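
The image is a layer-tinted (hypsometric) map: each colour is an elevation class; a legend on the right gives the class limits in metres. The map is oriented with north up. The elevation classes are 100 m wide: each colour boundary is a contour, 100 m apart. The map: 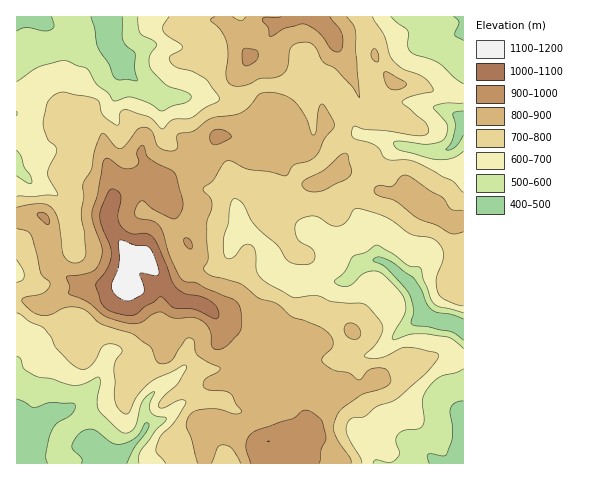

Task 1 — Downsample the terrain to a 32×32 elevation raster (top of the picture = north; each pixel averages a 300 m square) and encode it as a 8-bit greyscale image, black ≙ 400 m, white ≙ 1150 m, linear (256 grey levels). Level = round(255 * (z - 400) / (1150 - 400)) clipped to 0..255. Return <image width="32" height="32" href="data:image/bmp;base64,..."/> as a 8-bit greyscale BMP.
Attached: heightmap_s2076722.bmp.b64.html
<image width="32" height="32" href="data:image/bmp;base64,Qk02CAAAAAAAADYEAAAoAAAAIAAAACAAAAABAAgAAAAAAAAEAAATCwAAEwsAAAABAAAAAAAAAAAAAAEBAQACAgIAAwMDAAQEBAAFBQUABgYGAAcHBwAICAgACQkJAAoKCgALCwsADAwMAA0NDQAODg4ADw8PABAQEAAREREAEhISABMTEwAUFBQAFRUVABYWFgAXFxcAGBgYABkZGQAaGhoAGxsbABwcHAAdHR0AHh4eAB8fHwAgICAAISEhACIiIgAjIyMAJCQkACUlJQAmJiYAJycnACgoKAApKSkAKioqACsrKwAsLCwALS0tAC4uLgAvLy8AMDAwADExMQAyMjIAMzMzADQ0NAA1NTUANjY2ADc3NwA4ODgAOTk5ADo6OgA7OzsAPDw8AD09PQA+Pj4APz8/AEBAQABBQUEAQkJCAENDQwBEREQARUVFAEZGRgBHR0cASEhIAElJSQBKSkoAS0tLAExMTABNTU0ATk5OAE9PTwBQUFAAUVFRAFJSUgBTU1MAVFRUAFVVVQBWVlYAV1dXAFhYWABZWVkAWlpaAFtbWwBcXFwAXV1dAF5eXgBfX18AYGBgAGFhYQBiYmIAY2NjAGRkZABlZWUAZmZmAGdnZwBoaGgAaWlpAGpqagBra2sAbGxsAG1tbQBubm4Ab29vAHBwcABxcXEAcnJyAHNzcwB0dHQAdXV1AHZ2dgB3d3cAeHh4AHl5eQB6enoAe3t7AHx8fAB9fX0Afn5+AH9/fwCAgIAAgYGBAIKCggCDg4MAhISEAIWFhQCGhoYAh4eHAIiIiACJiYkAioqKAIuLiwCMjIwAjY2NAI6OjgCPj48AkJCQAJGRkQCSkpIAk5OTAJSUlACVlZUAlpaWAJeXlwCYmJgAmZmZAJqamgCbm5sAnJycAJ2dnQCenp4An5+fAKCgoAChoaEAoqKiAKOjowCkpKQApaWlAKampgCnp6cAqKioAKmpqQCqqqoAq6urAKysrACtra0Arq6uAK+vrwCwsLAAsbGxALKysgCzs7MAtLS0ALW1tQC2trYAt7e3ALi4uAC5ubkAurq6ALu7uwC8vLwAvb29AL6+vgC/v78AwMDAAMHBwQDCwsIAw8PDAMTExADFxcUAxsbGAMfHxwDIyMgAycnJAMrKygDLy8sAzMzMAM3NzQDOzs4Az8/PANDQ0ADR0dEA0tLSANPT0wDU1NQA1dXVANbW1gDX19cA2NjYANnZ2QDa2toA29vbANzc3ADd3d0A3t7eAN/f3wDg4OAA4eHhAOLi4gDj4+MA5OTkAOXl5QDm5uYA5+fnAOjo6ADp6ekA6urqAOvr6wDs7OwA7e3tAO7u7gDv7+8A8PDwAPHx8QDy8vIA8/PzAPT09AD19fUA9vb2APf39wD4+PgA+fn5APr6+gD7+/sA/Pz8AP39/QD+/v4A////ABccJCciFAgQNVpobnyRg4OkvL+6urCcjmlJSEI1IyAZDxgjJR4WHSQkS213hZmMjqvFyMPFuJ14WVJMPzIwKRgKER8oJiQySDsrV3iPoJWSm6u3vsa7k2peWU9HQzwtGxgZFx8rN0tgUTlNYYiVjomLkJiisamVdmlhV1JMPSsbIyYkJik8V2xhRmZncX2Ch42PkJehmpWOf3JqX087LCQyNjg+Pz1WbnZaUWp9h4uPl5mWmKCln5WNjoV2XkU2M0BHTVZeU1VventuYnSCipKcnpuYlpiQiYKOiYB4X0lDSFRcZWxpWWt0got+d4uUkZebm5mUjYJ4bmtwdXduXlFYXGRrb29ma3uJkIyGm6+imZmcnJmTiYF9alJbYF1bR1liaG1xd36Ik5WTkpKgvLKhm56blY+FiId0Wjw4NCgWZn2AeHuLq7/Bq6OursDItqKamoyEfXh+eWpeSBwOFSKFl52WmbPV5uTQxNjX176um46HdHBvaGdmYl5OGy5WaHV9j6WzxeL39OPazrquoZeJd2pfXFlSTFhfWTUYSW95Zn6Vpam21/Lw7eKxm5CCfHRlXVxaVlA/P044HC9VbW9shZ+QiJrB7vPz0qCZjHBpa2JfZmhkXk80KCU+T1Znb3aNoIOBlr/v8Om6pKiPbGRmYmRpZ2RdVlJDS1leX2l0hJOgf4Gf0tzLxqyopo1tY2JmbWlkYWFfW1RaYmlufoiapJ95hK3Yxa6rqamhjnJkZHF0a2Zla2hgX2Vyg5KXlIWNgHCCp9PIrauzr6KTeGZpd3hydHV2bmt1foidopB+W1djcoObxsi2s76vmol3aW15f4CEiIN5eIWJkJqLfGxDUGp8gJS6u7i5t6qclYFzen6Eh4eKj4t9fn+Hg3JnXURZZnR3i62jqK2loKKhj4eTlZKLiIWIjHpxbG5nVk5PT15ka3KEmIyhoYiLlqGhnaSgmpKMiYCAeWtYRT43Ky9SXmlucX2Edo2ScoSNn62noZualY2JhXViXVldY2BLIE5ecHt8fmxqd3Bca2+FlJSUlJaUi4iIdnN+e3ZtX0ccTVtsdnt2VVlZTT9JUmRxeYaNj42Hh4Nzgn9zbFxMPjRRWGFnY1pFNzgtMT5IWGt6goiIhoOFfnmGeHp6bGNZTkZOVVhSRC4iIzFIVFpmepCRiYiEgYB9iIZ6iYR0YU9EO0FGSUM6JRYjQllocHiAlaigmYiBgYuZhoJ8YlVMQzszNDY5OC4WFiU9VWVxeX+Vq6eZiYOJpKCGhmxPQTk0MCopKS8xJg8eN0dbbnd8gpicoqaXkZ24ooaAYEo8MCkjHRshKSwhCx89VWRwd4SKj5ClrK2rt7GUgm5OQjsvKSI="/>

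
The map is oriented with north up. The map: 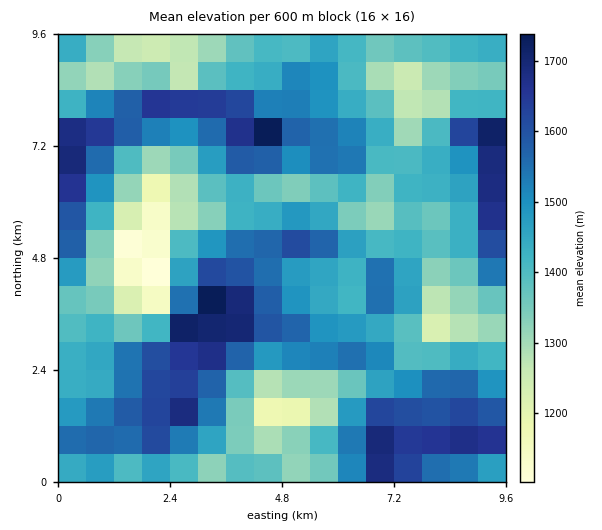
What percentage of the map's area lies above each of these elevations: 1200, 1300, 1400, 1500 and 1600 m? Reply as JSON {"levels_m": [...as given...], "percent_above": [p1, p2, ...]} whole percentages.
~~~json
{"levels_m": [1200, 1300, 1400, 1500, 1600], "percent_above": [95, 90, 70, 39, 15]}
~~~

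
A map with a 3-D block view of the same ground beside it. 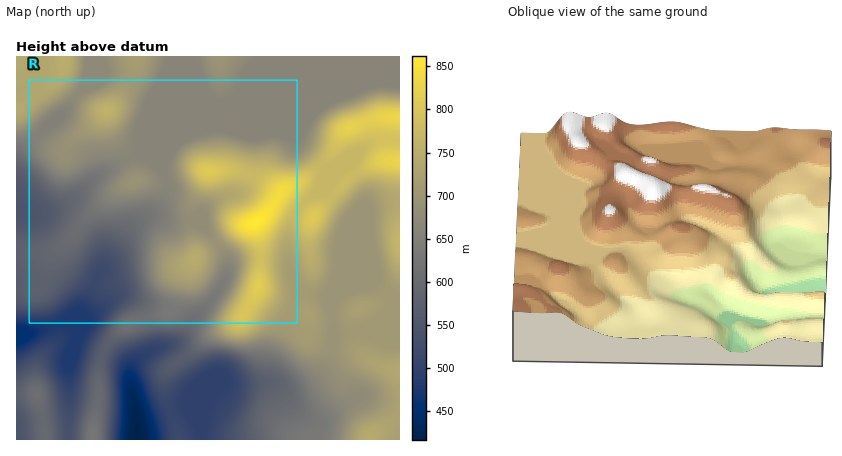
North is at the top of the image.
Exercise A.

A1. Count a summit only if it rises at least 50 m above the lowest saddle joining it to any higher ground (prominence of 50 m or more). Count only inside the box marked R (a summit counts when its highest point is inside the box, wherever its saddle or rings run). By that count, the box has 3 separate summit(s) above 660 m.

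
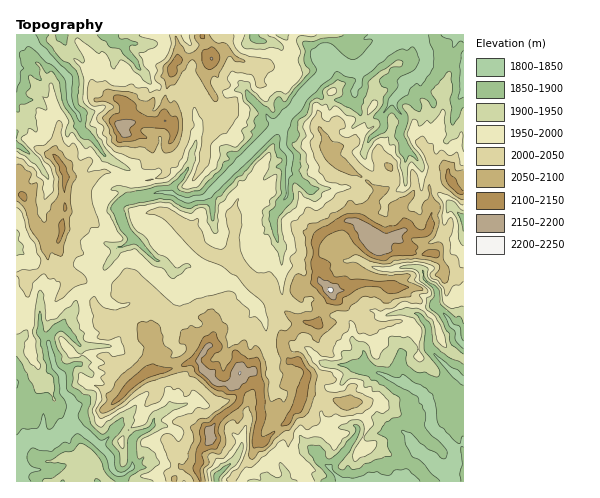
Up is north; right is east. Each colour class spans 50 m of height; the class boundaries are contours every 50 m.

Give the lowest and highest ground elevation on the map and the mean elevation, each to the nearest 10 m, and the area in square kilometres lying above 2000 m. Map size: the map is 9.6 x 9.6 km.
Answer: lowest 1830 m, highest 2210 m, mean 1980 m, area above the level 37.4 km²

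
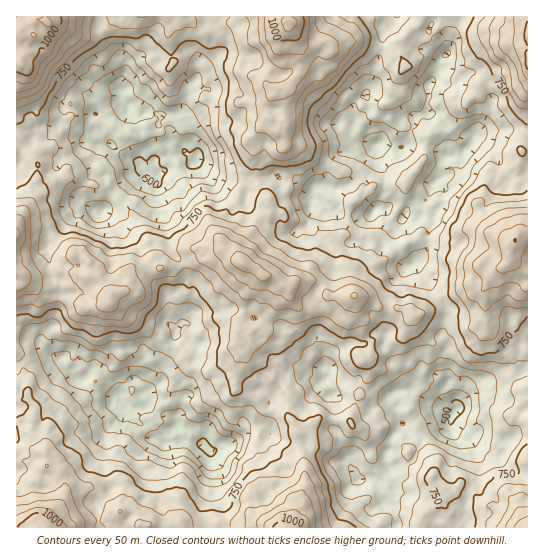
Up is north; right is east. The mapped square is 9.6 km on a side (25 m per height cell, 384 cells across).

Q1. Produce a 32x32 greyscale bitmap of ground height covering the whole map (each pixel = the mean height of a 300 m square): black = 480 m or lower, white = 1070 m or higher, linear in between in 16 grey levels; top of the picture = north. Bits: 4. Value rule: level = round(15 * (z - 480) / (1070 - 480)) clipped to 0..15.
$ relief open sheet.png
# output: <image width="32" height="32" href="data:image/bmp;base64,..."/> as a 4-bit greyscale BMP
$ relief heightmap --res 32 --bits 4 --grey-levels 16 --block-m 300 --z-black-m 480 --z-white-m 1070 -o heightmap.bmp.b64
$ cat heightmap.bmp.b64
<image width="32" height="32" href="data:image/bmp;base64,Qk12AgAAAAAAAHYAAAAoAAAAIAAAACAAAAABAAQAAAAAAAACAAATCwAAEwsAABAAAAAAAAAAAAAAABEREQAiIiIAMzMzAERERABVVVUAZmZmAHd3dwCIiIgAmZmZAKqqqgC7u7sAzMzMAN3d3QDu7u4A////AN7bmJmYmIir3bh1VFZmeKy7uoiYiIZnmby4VURWd3iamZmIh2d1Roiap0REVnd3iYmYd3ZVUyR3iZUzREZ2ZmeJl2VUMzESVnh1RERFVERXeIZUQyEREkVndlVURDI0Vnd2UyIhEiRFZ3ZmVDMRJFZ3ZUIRIiNFVmZlVVRDECRWdlQyEiM0Z2ZmVFZTMyIkVmVDMyIjRWd3ZURWZUQzNFZkMzRERFV4h3ZUZ3ZVRWZmVERWVVVVaJh3Zmd2ZlZ4dmVXiIdlRXiYiHeId4dmiYd3eaqodVV4iZmZmYiIZ4mImYmruoZniaq6maqHdmiqqrqZqqqIeJq8u6iIdVVoq7u5mamZmYmsy6mHd2VEaKvMqImXd4iau7mHdmZVVGebzbh3ZVZmiaqYdlZlVERXm82oZTNERFeHd3ZERDMzRomriGQzQyNFVmd1NEQzQ0WIiHdlRDERIzVnZURERFM0Z2dnZUQhARE1d3ZlRDNEM0ZmZmQzIRERNoiZdTISNDI0Z2ZUMiIhIleZqXQyEjRDI1Z2VDIiIiNXiqlkMzMzRERXh1QyESM0WJqpdTNFQ0VlabpkMhI1RFebu5dURVNFZorbhkMzVmVomruqdVZ0NGeL7bhlRWdmZ5rMu6dmZURorO7Kh2d4d3ib3cupZmZVeb3u65iJiIiInO66l2VmZnm9"/>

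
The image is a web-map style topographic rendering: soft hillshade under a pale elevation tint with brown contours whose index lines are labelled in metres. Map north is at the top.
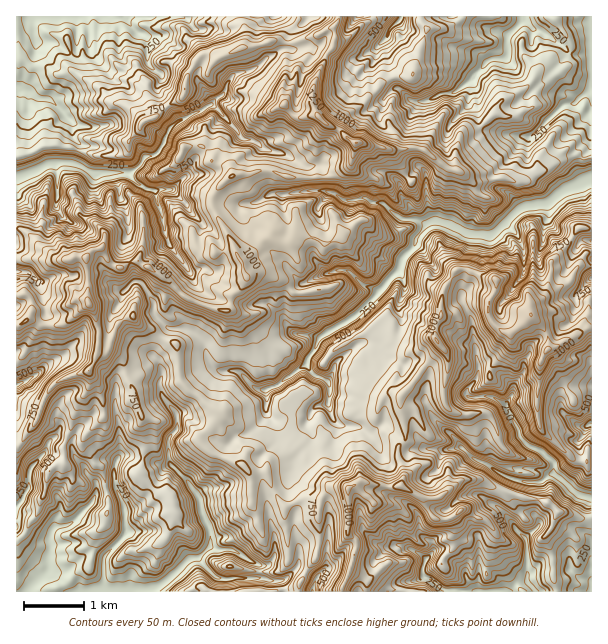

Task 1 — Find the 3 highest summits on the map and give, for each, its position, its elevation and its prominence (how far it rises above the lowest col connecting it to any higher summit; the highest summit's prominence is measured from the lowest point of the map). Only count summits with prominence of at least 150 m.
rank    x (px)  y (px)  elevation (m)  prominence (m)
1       356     143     1353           1225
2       89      303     1229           321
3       531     315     1202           503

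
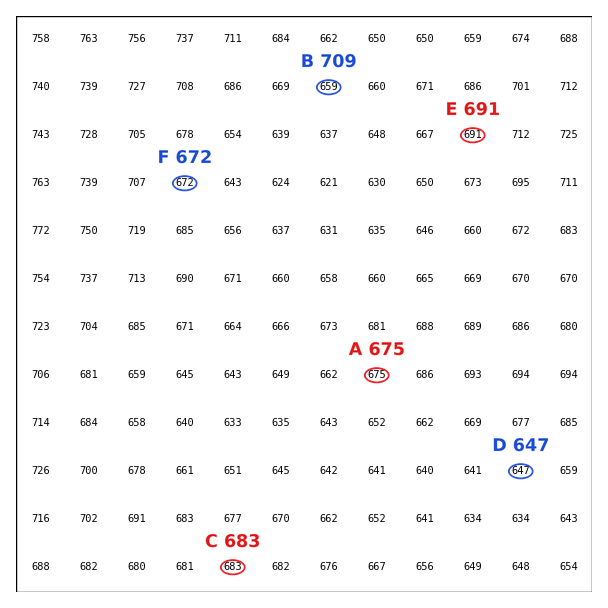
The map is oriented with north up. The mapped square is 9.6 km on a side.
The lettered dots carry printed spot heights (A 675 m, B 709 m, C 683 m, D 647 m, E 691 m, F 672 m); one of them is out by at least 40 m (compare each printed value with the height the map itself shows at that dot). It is B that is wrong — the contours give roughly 659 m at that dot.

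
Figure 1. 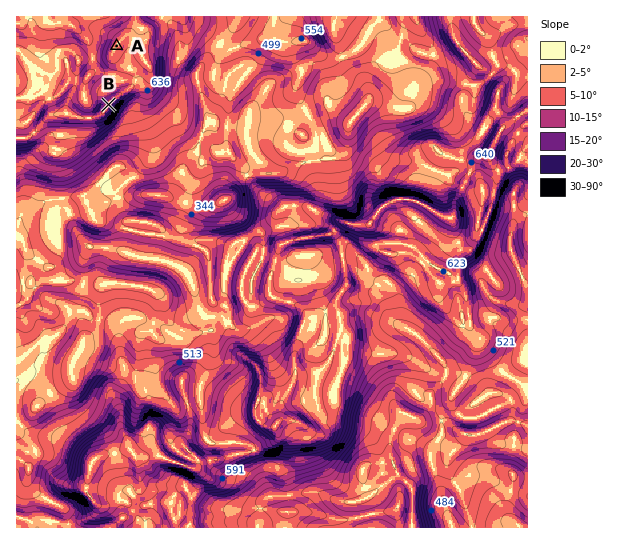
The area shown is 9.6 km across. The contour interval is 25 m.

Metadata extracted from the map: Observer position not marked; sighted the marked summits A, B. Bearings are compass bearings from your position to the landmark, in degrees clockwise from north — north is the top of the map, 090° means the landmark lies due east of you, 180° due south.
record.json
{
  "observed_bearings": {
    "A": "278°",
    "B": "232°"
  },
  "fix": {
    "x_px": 174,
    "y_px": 54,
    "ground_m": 545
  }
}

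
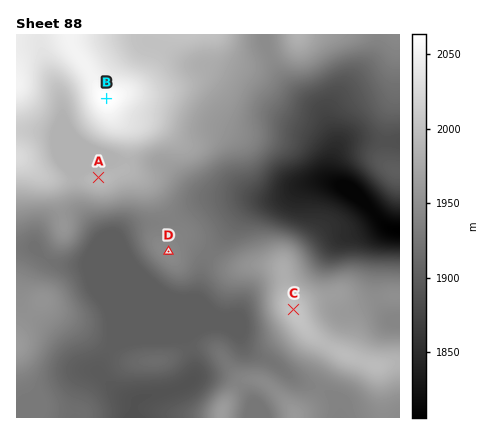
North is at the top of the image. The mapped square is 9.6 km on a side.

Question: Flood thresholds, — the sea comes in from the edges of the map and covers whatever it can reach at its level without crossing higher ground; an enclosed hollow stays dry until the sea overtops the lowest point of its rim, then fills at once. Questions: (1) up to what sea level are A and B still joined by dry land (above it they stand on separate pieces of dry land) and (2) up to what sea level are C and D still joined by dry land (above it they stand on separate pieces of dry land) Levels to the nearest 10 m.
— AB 1990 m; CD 1930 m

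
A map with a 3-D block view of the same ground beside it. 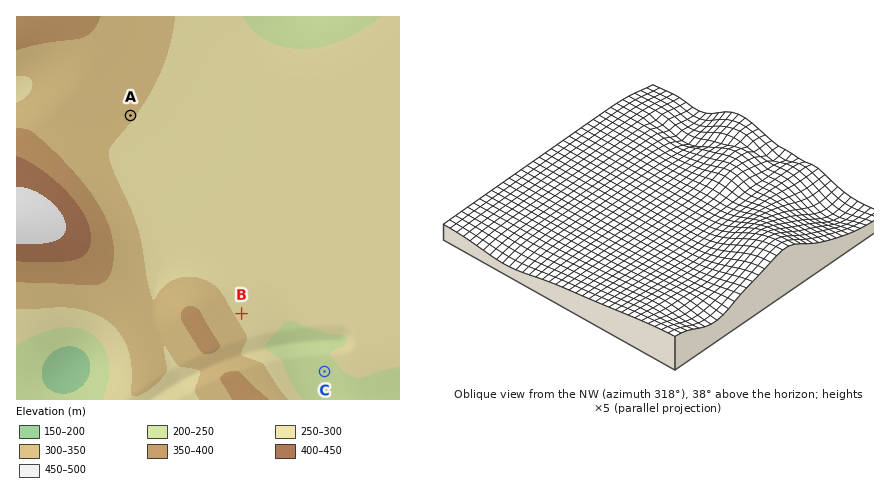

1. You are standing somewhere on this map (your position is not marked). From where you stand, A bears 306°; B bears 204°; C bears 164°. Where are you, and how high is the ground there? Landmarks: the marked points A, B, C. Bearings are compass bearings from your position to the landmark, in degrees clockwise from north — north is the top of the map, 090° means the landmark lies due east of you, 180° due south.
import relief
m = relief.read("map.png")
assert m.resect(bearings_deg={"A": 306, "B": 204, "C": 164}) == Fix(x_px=282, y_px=225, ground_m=275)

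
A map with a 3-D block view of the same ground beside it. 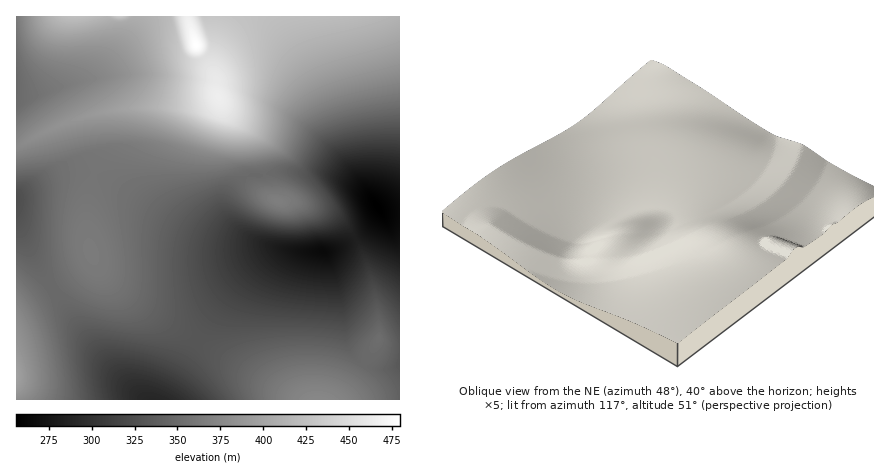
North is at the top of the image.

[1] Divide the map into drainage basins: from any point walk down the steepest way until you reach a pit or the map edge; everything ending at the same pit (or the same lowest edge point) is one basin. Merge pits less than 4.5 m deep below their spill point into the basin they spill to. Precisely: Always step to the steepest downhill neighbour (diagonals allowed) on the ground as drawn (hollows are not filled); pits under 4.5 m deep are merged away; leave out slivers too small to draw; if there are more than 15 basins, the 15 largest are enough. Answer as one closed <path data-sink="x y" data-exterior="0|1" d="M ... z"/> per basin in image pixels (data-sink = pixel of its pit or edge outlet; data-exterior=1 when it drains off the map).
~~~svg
<path data-sink="324 252" data-exterior="0" d="M218 97l-30 9-62 2-18 3-4 3 1 34-12 28-6 28 0 30 4 20 11 18 32 29 120 75 46 24 38 0 13-14 28-48-3-40-10-36-11-24-15-19-20-10-28-8-12 1-8-3-10-6-10-9-7-14-3-42-17-18z"/><path data-sink="378 206" data-exterior="0" d="M400 16l-212 0 8 30 11 14 9 18 0 12 5 14 7 10 14 14 3 42 7 14 10 9 10 6 8 3 12-1 28 8 20 10 12 13 14 30 10 36 3 40-22 38-19 24 62 0z"/><path data-sink="152 400" data-exterior="1" d="M92 256l-1 4-13 12-62 40 0 88 284 0-46-24-120-75-32-29z"/><path data-sink="16 82" data-exterior="1" d="M188 16l-172 0 0 130 38-19 42-14 42-6 50-1 30-9-2-19-9-18-11-14z"/><path data-sink="16 200" data-exterior="1" d="M104 112l-22 5-28 10-38 21 0 164 62-40 14-14-5-24 0-30 6-28 12-28z"/>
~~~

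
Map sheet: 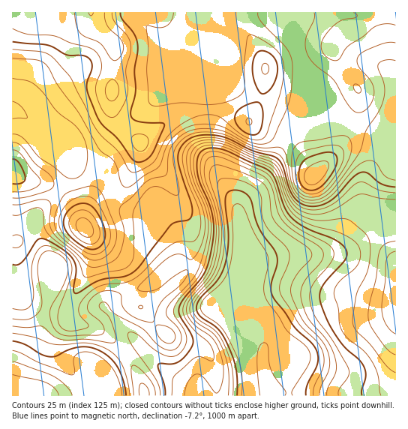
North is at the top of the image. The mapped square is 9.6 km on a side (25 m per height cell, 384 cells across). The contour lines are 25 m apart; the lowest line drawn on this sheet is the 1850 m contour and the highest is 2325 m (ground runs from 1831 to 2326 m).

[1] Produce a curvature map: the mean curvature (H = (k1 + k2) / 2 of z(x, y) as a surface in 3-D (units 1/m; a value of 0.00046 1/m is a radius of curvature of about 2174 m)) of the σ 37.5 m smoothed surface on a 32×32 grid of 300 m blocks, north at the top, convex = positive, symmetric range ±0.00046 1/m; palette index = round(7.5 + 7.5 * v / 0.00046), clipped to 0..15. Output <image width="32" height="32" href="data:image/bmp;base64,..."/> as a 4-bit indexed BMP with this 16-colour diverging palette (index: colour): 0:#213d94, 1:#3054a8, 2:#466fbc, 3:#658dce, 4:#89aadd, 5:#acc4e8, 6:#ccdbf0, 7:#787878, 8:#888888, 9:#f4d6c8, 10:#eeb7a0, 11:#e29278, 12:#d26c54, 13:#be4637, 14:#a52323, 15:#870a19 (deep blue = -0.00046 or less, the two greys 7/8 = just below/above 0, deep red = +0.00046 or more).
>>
<image width="32" height="32" href="data:image/bmp;base64,Qk12AgAAAAAAAHYAAAAoAAAAIAAAACAAAAABAAQAAAAAAAACAAATCwAAEwsAABAAAAAAAAAAlD0hAKhUMAC8b0YAzo1lAN2qiQDoxKwA8NvMAHh4eACIiIgAyNb0AKC37gB4kuIAVGzSADdGvgAjI6UAGQqHAHZUaXcl/4ZXfJF7h4rKiJh2VptnCfpVVY2CilVniGZ4d4mnUlzEN2SuYph3RXhleWioUQWsYnt23RSodzNpd4lnd3Z7xybfqfoHiWQ1ioiJeFn+/nJJ37nBZ3dWiaqYiZpZ2YdGumdiBHd1V6qYiImrVccia+uHMEd3dHiZh3iKm0OtYkZXvaMFd0qpmql3ips3LqZ3RWz9YmdJmImZh3maNwmonKRXv6U3Vod3iHZ7mQIGqXmpVG2mJ1V3VFZWjMoyi+yGeZaNphc4hTRWZomYWd/8h2iYjsYVaWV4iIiFdUrf6WdmiJ7VE5lomYeJh3QWrLdGVWe/shSWaYZVZ3aHVWiWaXNa7WE1Ykz8hVVVzMlmhmuTfNcTZkBf/6U1mtqpZYdZppyjBWQwX/7oNavXVlWHSMqXcgMzVGy8/GaIxlZld1nchUAAKNt5iLuXd5VnZXiKzKhVZ6/6ZlRohmd2Z3Z6mHi8q8vfx1Z3Zodmd3iGeqZGi7upnLh1d3aJdmd4dnvIVmZ3d2eIhXd2q4V3d3ib2mZ3d3dViYZ3WMyGh3eHeahmd3eIdbyFZmmpdnZXhUeoVnh3d3XOlWeZdVZmV5ZHy3Z3d3d1u3V5qGVmmYiYicx2d3d3d5dWeamYh5qYeLqYZnd3d3mFZ2eZmYd4iGe4Q1ind3d4Vndmd2eI"/>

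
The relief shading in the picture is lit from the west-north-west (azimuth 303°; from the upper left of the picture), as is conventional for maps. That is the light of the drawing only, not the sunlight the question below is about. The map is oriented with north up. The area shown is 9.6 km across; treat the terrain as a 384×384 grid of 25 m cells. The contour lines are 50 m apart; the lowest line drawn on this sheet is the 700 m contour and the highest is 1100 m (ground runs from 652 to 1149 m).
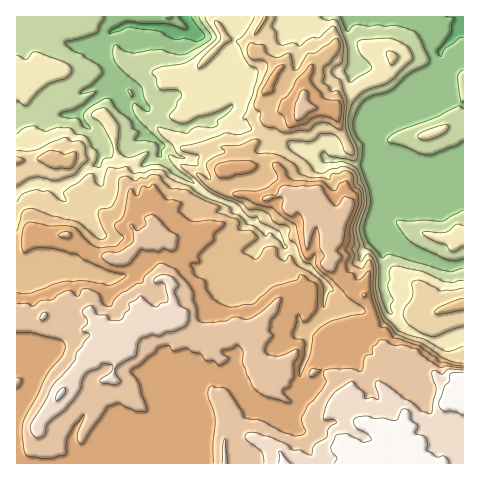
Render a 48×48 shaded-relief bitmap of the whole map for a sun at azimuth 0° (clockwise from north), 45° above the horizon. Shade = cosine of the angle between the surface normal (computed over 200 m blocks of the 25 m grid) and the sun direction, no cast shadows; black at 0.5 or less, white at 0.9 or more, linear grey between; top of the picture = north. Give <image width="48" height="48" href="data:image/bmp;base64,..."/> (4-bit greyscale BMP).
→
<image width="48" height="48" href="data:image/bmp;base64,Qk32BAAAAAAAAHYAAAAoAAAAMAAAADAAAAABAAQAAAAAAIAEAAATCwAAEwsAABAAAAAAAAAAAAAAABEREQAiIiIAMzMzAERERABVVVUAZmZmAHd3dwCIiIgAmZmZAKqqqgC7u7sAzMzMAN3d3QDu7u4A////AHdVZ3d4iIiHd3iHiId3rMpmaJiId5mqmIZWZ3d4iIiHd3iHiHd4vMqYeJmIeImZmHVGd3d3iId3d4iIiIib27q6qph3iZmIiHZmd3d3d3d3iIiIiKu8upiJuod4mZmYh4mFVnh3d3Z4iIiIiKu6mYd3h4mrqJqnZoqmRGh3dmeIiIh3maqpiKmXaKu7mrumVYmpVFd3ZmiIiHh4mphmZ6qamJqpnLqXVXialVZlVXiIiHiJqoVEZ4mauZqYu6iJhoiKuWVmV4iIiIeaqWVmZnaJu7mKuYh5qYiJu3RoiIiIiId4h2d3doh5rLmqmHeN74iIq5VXdUV3d3dmZneal3qZu6mod3nP/4iIiahlZDVndmZnd3iruWqamJmXiazu/oiHiJqHd2VUZlVnd3iIm6mZd4mZzv7bmXdmZ4mJiHUyNWeHdmd3ebmXiHib7/yXeFVFVniJqoVERGq6mJl4h3epmZid7IZVZmdmZnibupiZh3q7u8uXd2Wau6mdx2dlRLu6mJmsuZq6qZmqvLy4Z3Z5qoermJmHZdzMurq7qqu5iZmZmaq7h2h6hUWZeJmruru7zMzKvMuHeJmJmYmruomIRYiId4m83ZmqvLzKmruImrqYiImau6uROLpoiKvN3XiJmZl1NHm7y6iIiJmZqsowWcx5rN3cvHZ3d2ZTM0ebqXeIiZqZu5M2Z725zdyoZ3ZmVVebynVXZmd3d4mqujJ3dn3aupdUM4VERGrO25ZmZ3d2Z2e7lTVnZWu4h1RFVId4mau5d4mImZh3eKqpU1d3ZGmIdmeJmZvN3tuHeImaqqmZqstzEmd4cxaIeKvMu6zMzbh4qpmamZmrzHMRAVh4lAKIiquqvKu6uoeJqZmamZrMpQABRmh6uBF4iIiImqu7uXeamKqqu823MEZ3eIiLu4V4iIiIiHmpebmqiby73upCN5vLrN3du7mIiIiIiFVUNZy6m97t3YNVVmeZve/+3KqIiIiIiFVDQzmrzc3/yHmIh2d4q83u7qiIiHd3iJmHeFWczMrNl4iLy6qrzLqaqXd3d3Zmd8vMu6mqm8uZdnibvLq8ypdmVHd3ZlRFVrq9zNumeJukWbvMvMqIZUNFWKiIdlVURqqszdx0d4hmmqvMy7pkIAIyGZiJmaqXZpqqzLlGqZZ5l3iauodUQgAABniImrzLmHeImYiau4iYd3Z3iZVnZ0ITQ1eIiJmruWZ3d3jNuYl3iYd3eZdoiZeLpTVneIiJmHZmZnebp4dmd4iIiJl2mqq8yUI0Z4iIiHdlVVZ4h3VmZmd4iImnirqrupUyNniIiIh2Znd4dlV4iHVniHepesmImal1I1Z4iJmYmZmYZomau7hGh0Jqmcp0V5h3QjVoiJmaq6qZaau7zdyUZjNr2rylJnZnh2eJmamqqpiYmqu7zN7pRWmay6zKaHiaupmHqpqZh2Znuqq7uryoaKqZmpq8uqvMy6l2nJmYd3ZViZiHZ5Ulqqp4mYis2rzMy6mIaYiIiJh1R4VDFIEGqatnmHet2rvMypmZdg=="/>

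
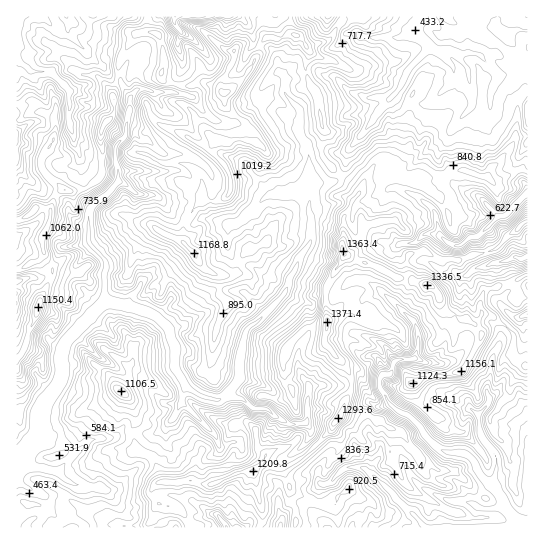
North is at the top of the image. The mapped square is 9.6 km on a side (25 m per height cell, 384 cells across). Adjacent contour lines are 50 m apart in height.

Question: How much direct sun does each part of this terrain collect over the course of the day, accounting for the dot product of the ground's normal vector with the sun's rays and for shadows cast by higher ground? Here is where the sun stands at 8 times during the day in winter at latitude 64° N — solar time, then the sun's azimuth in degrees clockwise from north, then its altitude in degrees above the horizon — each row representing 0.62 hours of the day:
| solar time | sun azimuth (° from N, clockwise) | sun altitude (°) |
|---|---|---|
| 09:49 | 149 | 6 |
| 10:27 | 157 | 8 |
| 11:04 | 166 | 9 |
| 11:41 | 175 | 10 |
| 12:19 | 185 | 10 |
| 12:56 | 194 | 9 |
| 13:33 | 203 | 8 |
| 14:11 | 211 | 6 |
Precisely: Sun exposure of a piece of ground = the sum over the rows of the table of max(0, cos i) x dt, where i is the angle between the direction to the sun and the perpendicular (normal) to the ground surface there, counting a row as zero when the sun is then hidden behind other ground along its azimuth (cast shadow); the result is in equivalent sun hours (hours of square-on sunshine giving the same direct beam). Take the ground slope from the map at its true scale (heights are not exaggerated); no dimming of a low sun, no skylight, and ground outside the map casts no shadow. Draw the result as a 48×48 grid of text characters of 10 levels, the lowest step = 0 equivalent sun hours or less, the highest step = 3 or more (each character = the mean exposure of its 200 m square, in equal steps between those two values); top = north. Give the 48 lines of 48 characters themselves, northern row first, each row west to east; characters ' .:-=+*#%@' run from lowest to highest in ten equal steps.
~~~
.                             .--++-.  . .:...  
.       ..:--.  .-       .    . ...     ..:::..-
.-:      .-*=-   .-    *@@% ..         ..::----:
. ..     .=:..     :-  -++**.               ..:.
   ..    :. ...     . =+-=:+**:  ..           ..
    .-:. .:=.-.      -*- .:  :+*+=.            .
      .:  +=-*-.:-. .*: ....   :-.              
       ....      .=+*.   .+=..                 .
:        - -. .:  =*.  .. .-:.                 :
:-..  ...- :=   .  ::     .::                  .
-      .*=  +*:            :=                   
:: .   ++.   +#%-::.::     =++.                :
. .=   =: ..  -=@%*#%@@- . ::.                . 
..:.   .: *#*:.  =#.:*%@#-:.-                .  
 ..     .   .:..: -+  +%#=:.--           ..    :
       =-     .. . :.::-:.....      .....=+*: .-
    *+#*       ::. .+:.   ...        ..   .:=- .
   .++*         .=+@%-      ::.        ..       
 =-::*. ::      :=**-       .            .      
@= -:. .**=-:            .  .    .::    .:.    =
: :+:. .**##%#:         .   .                 *#
.:-     -#**@@@#      .=:.. .:.              -.-
  =...  :=:*%@%%*:   =++-:   :+=           ..  .
:++.=.:. .-#*+**%+   .-:.     #%%+.             
+. -=+=  :=. .+*%@%*++..     -+-=#@+:          =
:  -:.-. .. ..=++%*=-=-:.   .:  ..=@###.    .=-:
: .+-..      =.:+*+:..+:    .  ..  :##%+.   .::-
.:=.==.       :=++-+%*:       .     :#*#:     :+
 =%%-:         :.  *=-      .:-=::.  .+*+=-.-.  
.+*+-.           ::-.      ::=::+%#+. --==+:-+. 
 - :.       .   ---.   .  =.:. ...*%+  -==:+*:. 
:*=...  .  :.    :-    :.---#+  :+:=- .-=..*+.. 
*%- .:=.   .     .:    .--=*#%*. --       =#=+*.
+:*:. .:   :     .      =+.+++#-=:    .=*#%@+%#@
%=+: .-=:  ..           =: .:..:*. .=*@@@@@==+*@
%*=.   .+%=  .           =:    --  -@%-.-=*:..*%
*+:..  =+%@-             :: :. =    -#    .+ =*+
-::::=#++**-.             . . =+=.   .*:    :+++
+:.-*#++**-:                .+@#+*+.  .#= ::=::=
+:. :++:  .                 :@##:+%#=  :@@* *:.-
:.   -  .:.             :- :%**=#+-+*.   .+::#::
...-- .==-++.          -- -%#=+-==.:+=.    =.-::
     .+***+.         .-#++#=::   .*+:*--:. :+-=-
 .:   .:-+-. ::-- .*@#*:*:.:      :*:-@-.+: :-:-
  :=      .:-*#%@@@@#%+=++-   .=   -@-:#%+*. -+.
:. .:.    .==.  :%@%**+:-+--..=*+:  *@*.  .--.+-
=+-.:-:    .-#%=. -***#+=+ :##**+*:: =+#*-    -+
-:..=*+-...:+#%#:. =@%-++:-:-*=++*#*=.**#%%#*=::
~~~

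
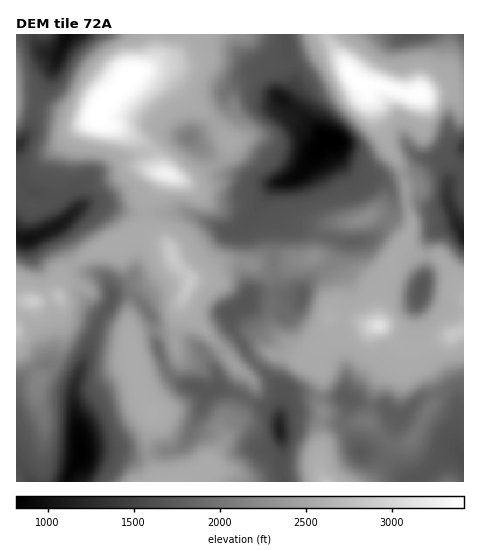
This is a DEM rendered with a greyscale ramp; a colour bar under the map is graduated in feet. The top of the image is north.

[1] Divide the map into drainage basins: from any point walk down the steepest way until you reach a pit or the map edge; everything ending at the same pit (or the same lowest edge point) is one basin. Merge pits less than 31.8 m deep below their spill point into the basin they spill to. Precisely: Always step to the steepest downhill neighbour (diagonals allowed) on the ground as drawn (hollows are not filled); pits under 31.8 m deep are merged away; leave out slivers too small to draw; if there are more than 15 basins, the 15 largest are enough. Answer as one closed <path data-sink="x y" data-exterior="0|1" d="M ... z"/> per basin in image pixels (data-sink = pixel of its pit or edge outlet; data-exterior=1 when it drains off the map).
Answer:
<path data-sink="327 140" data-exterior="0" d="M326 34l-170 1 0 21-3 5-12 10 16 3 15 8 45 42 14 20-5 11-6 7-27 17-12 1-13-6-8 0-16 29 3 25 4 6 18 12 5 14 16 20 38-18 18 0 24 6 7 0 7-1 10-7 20-3 11 11 9 17 3 16-7 17 19 1 18 5 11 2 0-28 3-13 8-11 4-14 6-11 7-7 6-15-5-24 0-16-5-17-15-26-20-56-14-10z"/><path data-sink="81 453" data-exterior="0" d="M143 232l-6 0-14 8-11 3-36 19-13 12-5 14 1 8-18 5-13 0-6 7-6 14 1 160 139-1-9-36 6-23 0-9-13-19-8-57 11-5 24-3 7-4 5-20 10-18 1-9-14-15-10-20z"/><path data-sink="28 239" data-exterior="0" d="M97 118l-15 8-14 16-6 16-5 24 1 16-5 5-15 4-14-6-8-7 1 106 24 1 18-5-1-8 5-14 13-12 61-30 19 4-9-8-3-17 2-12 12-23 4-3-7-9-2-10-10-13z"/><path data-sink="280 430" data-exterior="0" d="M316 349l-9 12-17-6-23-3-22 20 9 11 0 6-3 7-12 21-12 8-2 16-13 18-3 10-16 7-6 6 137-1-5-11 3-22-2-24 3-9-4-16 4-23-1-8-6-11z"/><path data-sink="206 390" data-exterior="0" d="M215 341l-1 4-13 11-14 2-9-4-1 5-8 6-12 6-20 4 5 25 11 13 0 9-6 23 10 37 29 0 7-6 15-7 4-10 13-18 2-16 12-8 15-28 0-6-3-5-18-14z"/><path data-sink="68 35" data-exterior="1" d="M155 34l-138 0-1 71 34 5 32 9 15-1 4-13 31-31 13-5 8-8 3-5z"/><path data-sink="463 235" data-exterior="1" d="M381 85l-15 2 7 14 14 43 11 17 8 21 1 21 5 24-9 18 11 9 25 3 24 35 1-123-16-9-22-23-3-4 0-37-3-2-11 1z"/><path data-sink="189 137" data-exterior="0" d="M150 71l-18 3-31 31-3 7 0 7 45 22 7 8 9 23 22 8 12-1 27-17 6-7 5-13-14-18-45-42z"/><path data-sink="463 459" data-exterior="1" d="M463 332l-46 18 3 12 10 18 2 24-17 32-6 6-14 4-5 4-9 19-10 13 93-1z"/><path data-sink="245 304" data-exterior="0" d="M246 262l-23 1-12 8-19 8-9 18 0 7 50 60 11 8 23-20 23 3 17 6 1-3-24-16-11-12-1-52-7-7z"/><path data-sink="420 290" data-exterior="0" d="M404 245l-9 10-6 19-8 11-3 13 0 22 1 5 18 21 10 3 13 0 44-18 0-39-25-35-25-3z"/><path data-sink="301 296" data-exterior="0" d="M314 257l-20 3-10 7-7 1-22-2 10 5 8 11 0 48 11 12 23 16 4-1 8-10 10-6 14-1 30-14-24-7-19-1 7-17-3-16-9-17z"/><path data-sink="410 35" data-exterior="1" d="M448 34l-121 0-1 2 18 24 9 18 8 6 4 2 16-1 23 9 13 1 16-9 12-9 4-13z"/><path data-sink="347 396" data-exterior="0" d="M379 326l-9 1-27 13-14 1-12 9-1 7 6 11 1 8-4 23 0 7 4 7-3 11 2 23 8-13 7-7 20-6 10 0 7-32 24-42z"/><path data-sink="20 144" data-exterior="0" d="M24 105l-8 1 0 87 8 8 9 5 14 0 11-8-1-16 5-24 6-16 14-16 14-7-14 0-32-9z"/>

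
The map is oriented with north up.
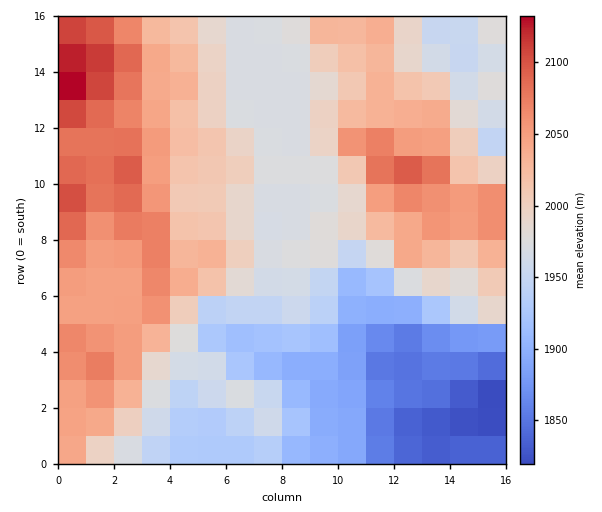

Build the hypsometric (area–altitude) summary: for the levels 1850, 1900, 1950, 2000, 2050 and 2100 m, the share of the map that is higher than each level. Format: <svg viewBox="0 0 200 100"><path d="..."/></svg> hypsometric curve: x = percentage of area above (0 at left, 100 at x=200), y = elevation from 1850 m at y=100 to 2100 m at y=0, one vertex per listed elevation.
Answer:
<svg viewBox="0 0 200 100"><path d="M188 100l-16-20-23-20-57-20-52-20-34-20"/></svg>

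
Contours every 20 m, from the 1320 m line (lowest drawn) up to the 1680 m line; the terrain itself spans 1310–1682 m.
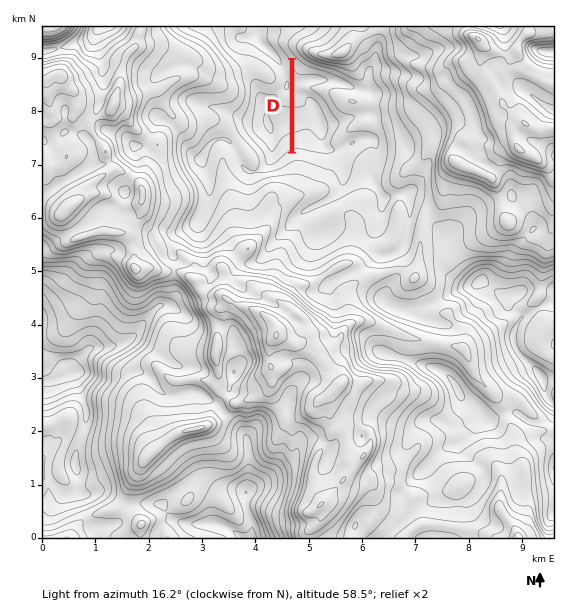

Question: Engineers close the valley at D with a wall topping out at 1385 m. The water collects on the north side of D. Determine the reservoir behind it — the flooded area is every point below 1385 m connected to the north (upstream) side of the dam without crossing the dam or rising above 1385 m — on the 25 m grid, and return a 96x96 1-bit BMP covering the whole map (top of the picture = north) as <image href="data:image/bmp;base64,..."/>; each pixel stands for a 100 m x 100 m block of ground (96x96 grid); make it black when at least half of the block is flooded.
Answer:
<image width="96" height="96" href="data:image/bmp;base64,Qk2+BAAAAAAAAD4AAAAoAAAAYAAAAGAAAAABAAEAAAAAAIAEAAATCwAAEwsAAAIAAAAAAAAA////AAAAAAAAAAAAAAAAAAAAAAAAAAAAAAAAAAAAAAAAAAAAAAAAAAAAAAAAAAAAAAAAAAAAAAAAAAAAAAAAAAAAAAAAAAAAAAAAAAAAAAAAAAAAAAAAAAAAAAAAAAAAAAAAAAAAAAAAAAAAAAAAAAAAAAAAAAAAAAAAAAAAAAAAAAAAAAAAAAAAAAAAAAAAAAAAAAAAAAAAAAAAAAAAAAAAAAAAAAAAAAAAAAAAAAAAAAAAAAAAAAAAAAAAAAAAAAAAAAAAAAAAAAAAAAAAAAAAAAAAAAAAAAAAAAAAAAAAAAAAAAAAAAAAAAAAAAAAAAAAAAAAAAAAAAAAAAAAAAAAAAAAAAAAAAAAAAAAAAAAAAAAAAAAAAAAAAAAAAAAAAAAAAAAAAAAAAAAAAAAAAAAAAAAAAAAAAAAAAAAAAAAAAAAAAAAAAAAAAAAAAAAAAAAAAAAAAAAAAAAAAAAAAAAAAAAAAAAAAAAAAAAAAAAAAAAAAAAAAAAAAAAAAAAAAAAAAAAAAAAAAAAAAAAAAAAAAAAAAAAAAAAAAAAAAAAAAAAAAAAAAAAAAAAAAAAAAAAAAAAAAAAAAAAAAAAAAAAAAAAAAAAAAAAAAAAAAAAAAAAAAAAAAAAAAAAAAAAAAAAAAAAAAAAAAAAAAAAAAAAAAAAAAAAAAAAAAAAAAAAAAAAAAAAAAAAAAAAAAAAAAAAAAAAAAAAAAAAAAAAAAAAAAAAAAAAAAAAAAAAAAAAAAAAAAAAAAAAAAAAAAAAAAAAAAAAAAAAAAAAAAAAAAAAAAAAAAAAAAAAAAAAAAAAAAAAAAAAAAAAAAAAAAAAAAAAAAAAAAAAAAAAAAAAAAAAAAAAAAAAAAAAAAAAAAAAAAAAAAAAAAAAAAAAAAAAAAAAAAAAAAAAAAAAAAAAAAAAAAAAAAAAAAAAAAAAAAAAAAAAAAAAAAAAAAAAAAAAAAAAAAAAAAAAAAAAAAAAAAAAAAAAAAAAAAAAAAAAAAAAAAAAAAAAAAAAAAAAAAAAAAAAAAAAAAAAAAAAAAAAAAAAAAAAAAAAAAAAAAAAAAAAAAAAAAAAAAAAAAAAAAAAAAAAAAAAAAAAAAAAAAAAAAAAAAAAAAAAAAAAAAAAAAAAAAAAAAAAAAAAAAAAAAAAAAAEAAAAAAAAAAAAAAD/wAAAAAAAAAAAAAH/4AAAAAAAAAAAAAH+cAAAAAAAAAAAAAH+AAAAAAAAAAAAAAH/AAAAAAAAAAAAAAH/AAAAAAAAAAAAAAH/AAAAAAAAAAAAAAH+AAAAAAAAAAAAAAH8AAAAAAAAAAAAAAH8AAAAAAAAAAAAAAH4AAAAAAAAAAAAAAHwAAAAAAAAAAAAAAHwAAAAAAAAAAAAAAH8AAAAAAAAAAAAAAH8AAAAAAAAAAAAAAGAAAAAAAAAAAAAAAAAAAAAAAAAAAAAAAAAAAAAAAAAAAAAAAAAAAAAAAAAAAAAAAAAAAAAAAAAAAAAAAAAAAAAAAAAAAAAAAAAAAAAAAAAAAAAAAAAAAAAAAAAAAAAAAAAAAAAAAA="/>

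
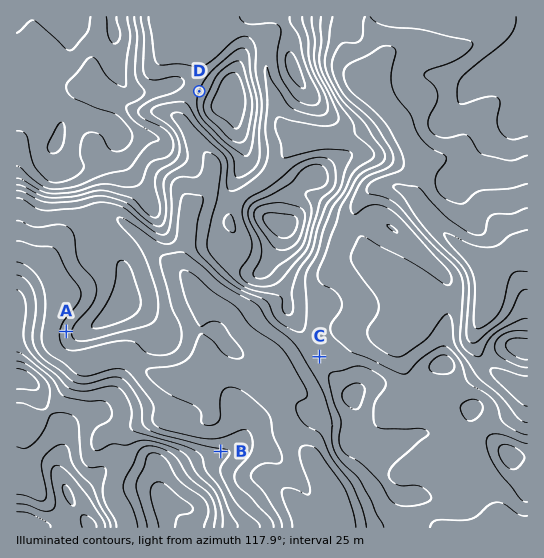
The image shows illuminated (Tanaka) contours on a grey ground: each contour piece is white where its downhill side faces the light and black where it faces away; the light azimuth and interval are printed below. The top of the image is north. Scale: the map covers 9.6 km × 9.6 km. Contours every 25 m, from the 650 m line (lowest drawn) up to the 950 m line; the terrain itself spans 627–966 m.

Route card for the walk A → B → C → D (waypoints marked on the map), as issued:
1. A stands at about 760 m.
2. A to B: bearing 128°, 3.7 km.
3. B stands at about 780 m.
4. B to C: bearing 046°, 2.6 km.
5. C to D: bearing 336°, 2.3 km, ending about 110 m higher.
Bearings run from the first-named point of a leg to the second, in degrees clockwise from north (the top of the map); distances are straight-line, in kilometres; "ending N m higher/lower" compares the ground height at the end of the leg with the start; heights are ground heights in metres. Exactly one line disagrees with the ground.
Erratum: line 5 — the distance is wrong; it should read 5.5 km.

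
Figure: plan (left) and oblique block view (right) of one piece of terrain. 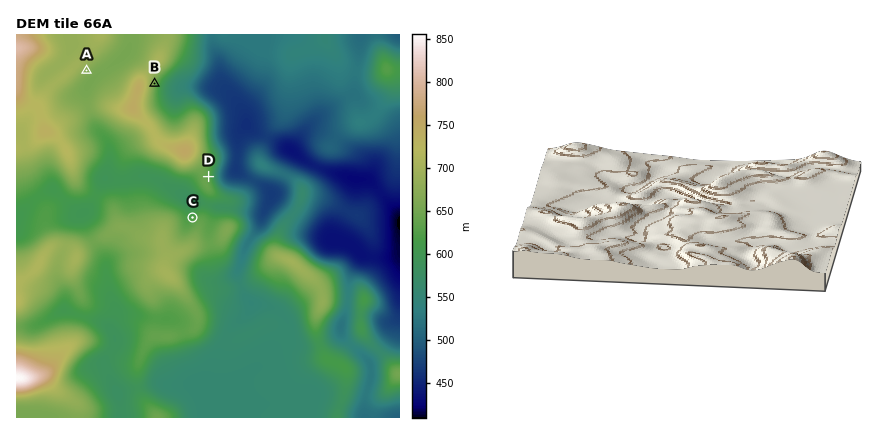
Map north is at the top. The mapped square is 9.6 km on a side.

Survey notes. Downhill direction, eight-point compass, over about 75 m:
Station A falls SE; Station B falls E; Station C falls NW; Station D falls E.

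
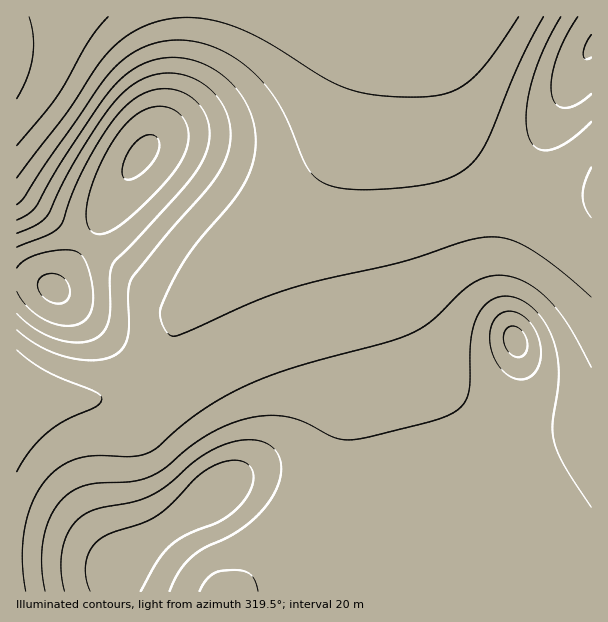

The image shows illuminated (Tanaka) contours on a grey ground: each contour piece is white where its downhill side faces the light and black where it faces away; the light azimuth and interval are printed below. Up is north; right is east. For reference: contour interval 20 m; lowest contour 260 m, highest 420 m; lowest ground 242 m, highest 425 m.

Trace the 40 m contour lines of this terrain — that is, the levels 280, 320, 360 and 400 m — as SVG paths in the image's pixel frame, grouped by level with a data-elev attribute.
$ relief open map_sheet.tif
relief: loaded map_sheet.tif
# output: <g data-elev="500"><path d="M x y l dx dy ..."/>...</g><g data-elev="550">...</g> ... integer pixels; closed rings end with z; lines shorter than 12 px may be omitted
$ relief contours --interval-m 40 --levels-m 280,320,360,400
<g data-elev="280"><path d="M64 591l-3-22 2-23 8-18 12-13 14-6 37-7 18-7 16-10 32-28 24-12 13-4 14-1 10 1 9 5 8 9 3 13-3 17-9 16-12 15-15 12-15 10-23 10-12 9-13 15-9 19"/><path d="M515 379l-9-6-8-8-5-11-3-12 0-12 3-9 7-7 7-3 11 2 11 8 8 12 4 15-1 14-6 11-9 6z"/><path d="M17 268l9-8 15-7 21-3 15 2 7 6 5 14 4 19-1 15-3 10-8 7-9 3-12-1-13-4-12-8-11-10-7-12"/><path d="M95 233l-5-3-3-8-1-10 2-12 10-30 16-31 15-18 15-11 17-4 7 1 8 4 9 11 4 13-3 15-8 17-20 24-32 30-18 11-7 2z"/></g><g data-elev="320"><path d="M26 591l-3-19-1-20 2-18 3-18 6-16 8-13 9-11 10-9 12-7 14-3 15-2 31 1 17-3 9-6 22-20 21-16 23-14 24-12 43-17 96-26 29-11 18-12 32-31 16-9 13-4 15 1 15 6 14 9 13 13 13 16 26 47"/><path d="M17 233l19-8 11-9 22-45 29-46 19-26 18-16 11-5 12-4 12-1 12 1 12 4 10 6 9 8 8 10 7 14 2 13 0 15-4 15-7 14-10 13-41 47-37 46-3 14 0 40-2 9-5 8-7 6-12 3-13 1-15-1-15-4-15-7-14-8-13-10"/><path d="M591 94l-13 10-12 4-9-3-5-10 0-17 4-19 9-21 13-21"/></g><g data-elev="360"><path d="M17 205l7-8 25-38 51-73 13-17 13-12 14-8 16-6 17-3 21 1 21 6 21 11 19 16 15 16 11 18 27 60 6 8 9 7 19 5 29 2 45-4 30-7 11-5 10-6 9-9 7-10 9-19 28-68 23-45"/><path d="M591 167l-6 16-2 12 2 12 6 11"/></g><g data-elev="400"><path d="M17 146l39-48 33-57 19-24"/></g>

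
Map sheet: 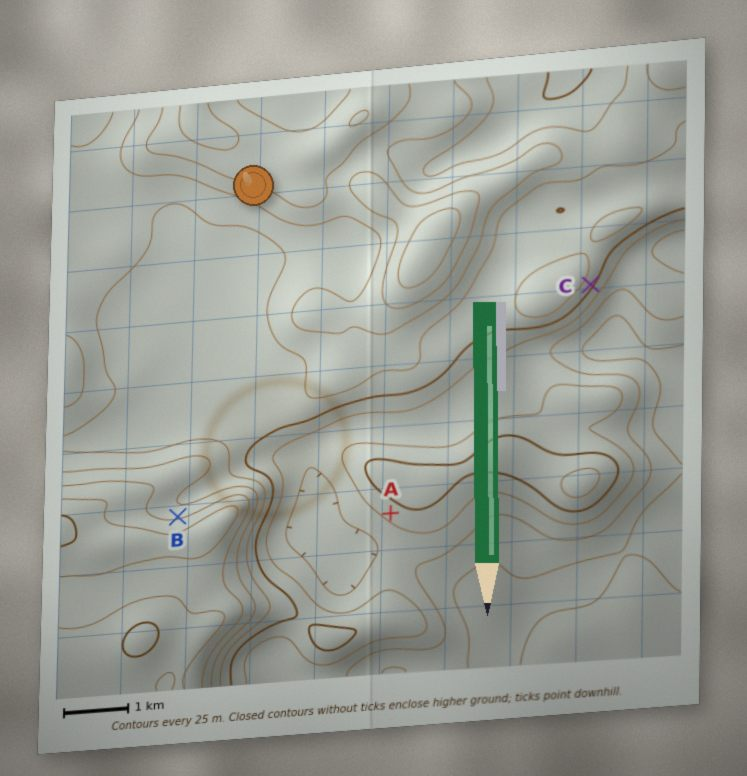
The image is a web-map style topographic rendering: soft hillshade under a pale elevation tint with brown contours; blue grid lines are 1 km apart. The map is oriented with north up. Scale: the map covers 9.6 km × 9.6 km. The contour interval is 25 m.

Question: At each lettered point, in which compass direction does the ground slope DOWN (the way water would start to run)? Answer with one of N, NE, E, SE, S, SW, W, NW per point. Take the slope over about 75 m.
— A SW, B N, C SE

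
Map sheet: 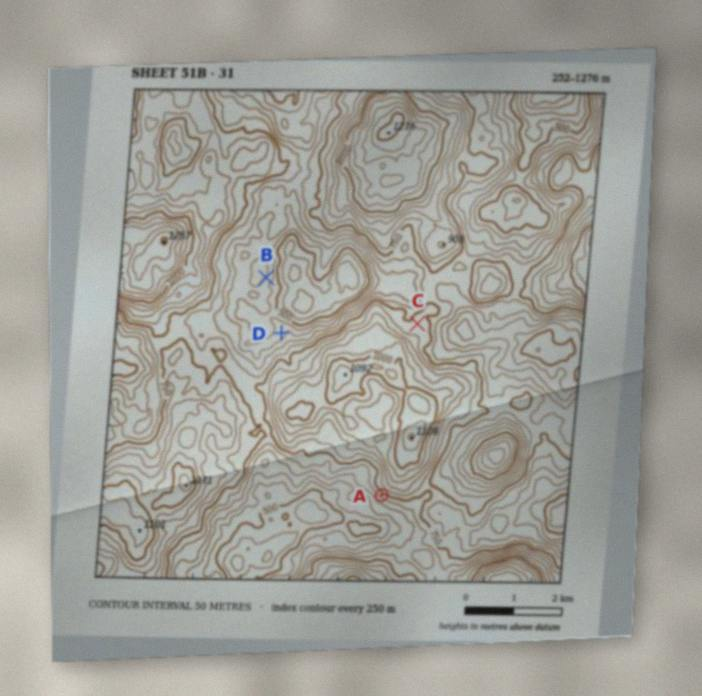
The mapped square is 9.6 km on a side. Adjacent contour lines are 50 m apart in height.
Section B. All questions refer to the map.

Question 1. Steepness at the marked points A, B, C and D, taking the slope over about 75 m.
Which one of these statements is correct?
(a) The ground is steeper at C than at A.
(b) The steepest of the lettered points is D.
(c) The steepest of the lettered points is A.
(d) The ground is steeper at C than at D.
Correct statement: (c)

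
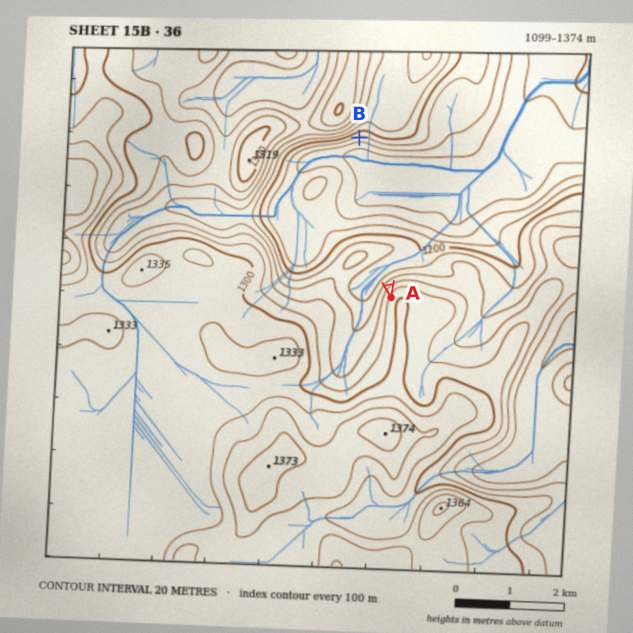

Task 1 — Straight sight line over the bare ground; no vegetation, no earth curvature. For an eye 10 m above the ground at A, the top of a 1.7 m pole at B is visible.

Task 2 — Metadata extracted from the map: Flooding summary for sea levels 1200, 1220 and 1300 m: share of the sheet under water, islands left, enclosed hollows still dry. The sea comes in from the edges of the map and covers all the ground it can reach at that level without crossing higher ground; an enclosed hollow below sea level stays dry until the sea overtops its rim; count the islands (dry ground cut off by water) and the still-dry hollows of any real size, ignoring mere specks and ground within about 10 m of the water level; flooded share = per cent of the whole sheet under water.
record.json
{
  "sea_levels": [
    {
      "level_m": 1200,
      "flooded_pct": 17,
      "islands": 0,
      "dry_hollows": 0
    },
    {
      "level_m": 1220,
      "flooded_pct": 20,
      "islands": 0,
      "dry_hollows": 0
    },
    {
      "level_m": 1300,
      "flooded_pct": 55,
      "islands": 1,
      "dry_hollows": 0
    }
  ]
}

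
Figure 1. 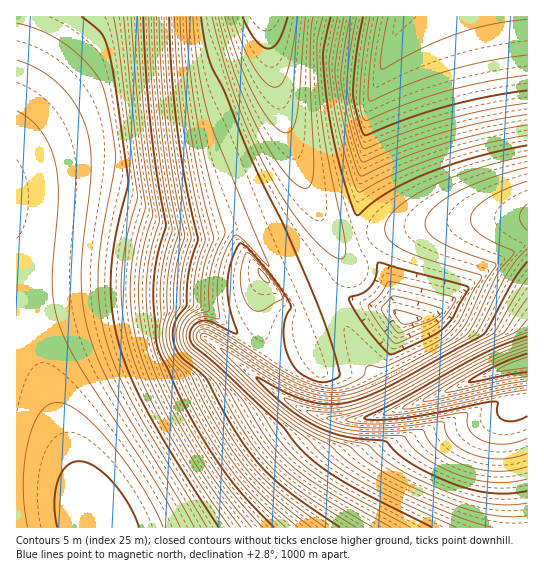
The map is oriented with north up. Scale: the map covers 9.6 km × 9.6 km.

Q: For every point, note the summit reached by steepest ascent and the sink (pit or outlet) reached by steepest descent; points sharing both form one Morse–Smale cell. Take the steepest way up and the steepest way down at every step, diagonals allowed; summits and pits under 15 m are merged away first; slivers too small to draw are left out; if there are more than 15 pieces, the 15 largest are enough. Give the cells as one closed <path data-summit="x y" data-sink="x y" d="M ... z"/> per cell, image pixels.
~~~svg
<path data-summit="527 362" data-sink="99 525" d="M19 205l-3 1 1 322 511-1-1-164-34 9-100 40-5-5-17-37-23-37-20-44-33 12-36-50-22-23-8-1-30 9-14 1-40-13-43-11z"/><path data-summit="265 17" data-sink="99 525" d="M265 16l-248 0-1 189 17 3 40 1 29 4 43 11 40 13 14-1 34-9 9 5 11 13 42 56 32-13 0-5 21-17-17-28-18-35-16-40-12-37-10-44z"/><path data-summit="527 362" data-sink="401 17" d="M527 16l-126 1-34 93-2 40-8 57 2 23 3 9 21-7 47-8 98-7z"/><path data-summit="527 362" data-sink="406 319" d="M527 217l-42 2-55 5-47 8-22 7 22 30 6 13 7 29-34-7-32-17-2 3 20 43 23 37 17 37 5 5 100-40 35-10z"/><path data-summit="265 17" data-sink="401 17" d="M401 16l-136 1 10 65 14 57 24 64 15 30 11 11 8 0 14-5-4-18 0-14 8-57 2-40z"/><path data-summit="265 17" data-sink="406 319" d="M362 240l-15 4-8 0-6-3 15 26-15 10-6 6 0 3 35 18 32 7 1-9-6-20-6-13-18-22z"/>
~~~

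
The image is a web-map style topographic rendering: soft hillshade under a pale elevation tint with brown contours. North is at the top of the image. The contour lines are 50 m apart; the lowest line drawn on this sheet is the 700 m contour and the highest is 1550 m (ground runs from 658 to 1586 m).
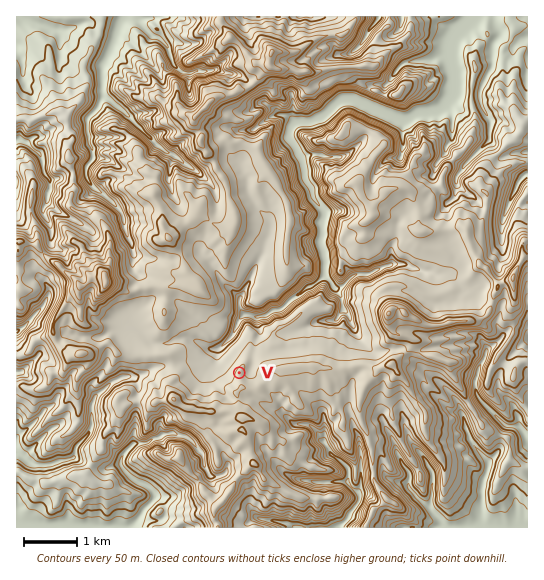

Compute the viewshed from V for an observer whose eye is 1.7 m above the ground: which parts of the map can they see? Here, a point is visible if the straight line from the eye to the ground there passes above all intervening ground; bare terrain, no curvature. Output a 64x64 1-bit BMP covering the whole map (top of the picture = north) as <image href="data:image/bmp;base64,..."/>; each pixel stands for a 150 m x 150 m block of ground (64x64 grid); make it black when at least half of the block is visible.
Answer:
<image width="64" height="64" href="data:image/bmp;base64,Qk0+AgAAAAAAAD4AAAAoAAAAQAAAAEAAAAABAAEAAAAAAAACAAATCwAAEwsAAAIAAAAAAAAA////AAAAAAAAAAAAAAAAAAAAAAAAAAAAAAAAAAAAAAAAAAAAAAAAAAAAAAAAAAAAAAAAAAAAAAAAAAAAAAAAAAAAAAAAAAAAAAAAAAAAAAAAAAAAAAAAAAAAAAAAAAAAAAAAAAAAAAAAAAAAAAAAAAAAAAAAAAAAAAAAAAAAAAAAAA/AAAAAAAAAH8AAAAAAAAAf9AAAAAAAAB+fgAAAAADAD4MAAAAAAGgfgwAAAAAA7/+CAAAAAABoDwOAAAAAABh/zbAAAAAG/j/B4AIAAAD8P+BwDgAAAPg/4BweAAAAsB/gDD4AAAC4H+eAPAAAABw/F8A4AAAAHAA74AAAAAAYAH/wAAAAABgAf/gAAAAACAD/wPwAAAAIAP/A/fAAAAhx/8D98AAAAAP/wPH/gAAAB9/A8MMAAAADA8AIgAAAAAEBwBBAAAAAAQPAcEAAAAAAA8DgQAAAAAAHgOAAAAAAAAMAAAAAAAAABwAAAAAAAAAGAAAAAAAAAYYAAAAAAAADBAAAAAAAAAAAAMAAAAAABAAAAAAAAAAOAAAAAAAAAAuAAAAAAAAAAYAAAAAAAAAAYAAAAAAAAAAMAAAAAAAAAAMAAAAAAAAAA/wAAAAAAAAHADgAAAAAAAAAAAAAAAAAAAAAAAAAAAAAAAAAAAAAAAAAgAAAAAAAAAAAAAAAAAAAAAAAAA=="/>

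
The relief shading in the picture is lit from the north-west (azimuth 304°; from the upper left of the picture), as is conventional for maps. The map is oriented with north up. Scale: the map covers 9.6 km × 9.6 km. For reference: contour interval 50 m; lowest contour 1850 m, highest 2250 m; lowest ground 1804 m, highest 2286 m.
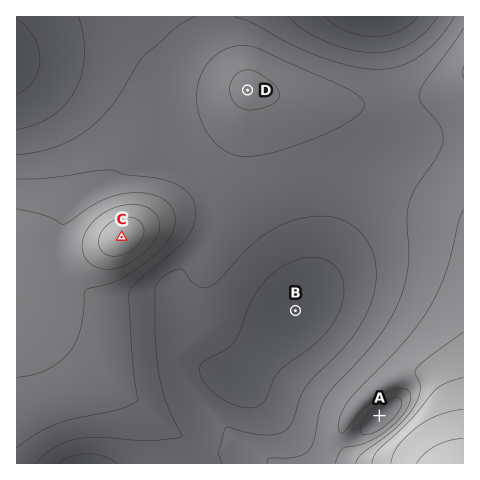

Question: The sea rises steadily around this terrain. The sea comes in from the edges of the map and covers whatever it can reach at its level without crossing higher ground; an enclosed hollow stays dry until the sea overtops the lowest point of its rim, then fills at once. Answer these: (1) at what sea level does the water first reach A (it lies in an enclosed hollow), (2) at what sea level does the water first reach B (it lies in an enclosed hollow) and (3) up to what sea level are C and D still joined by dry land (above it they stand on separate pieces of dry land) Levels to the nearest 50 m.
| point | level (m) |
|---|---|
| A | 2050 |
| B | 1950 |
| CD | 2000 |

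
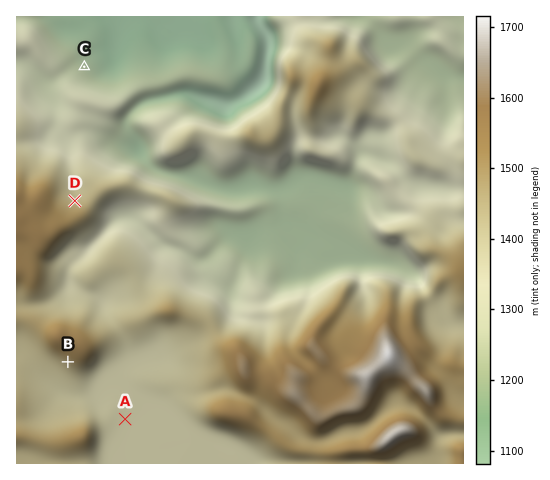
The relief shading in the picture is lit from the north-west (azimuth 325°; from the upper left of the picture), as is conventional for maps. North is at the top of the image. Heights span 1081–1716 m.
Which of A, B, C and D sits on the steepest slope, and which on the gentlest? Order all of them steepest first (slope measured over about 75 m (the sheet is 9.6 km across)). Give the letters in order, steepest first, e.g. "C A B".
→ B D C A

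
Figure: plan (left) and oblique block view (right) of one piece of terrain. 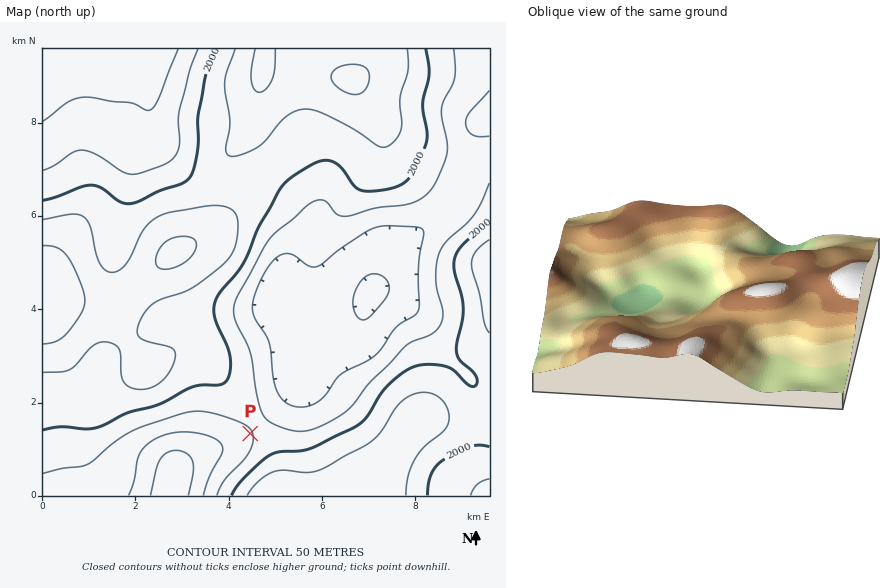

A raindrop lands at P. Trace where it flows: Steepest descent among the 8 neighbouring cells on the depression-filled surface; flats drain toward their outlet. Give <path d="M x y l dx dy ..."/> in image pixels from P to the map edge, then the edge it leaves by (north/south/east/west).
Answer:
<path d="M250 434l-3 3-7 4-28 8-26 15-15 15-1 2 0 14"/>
exit: south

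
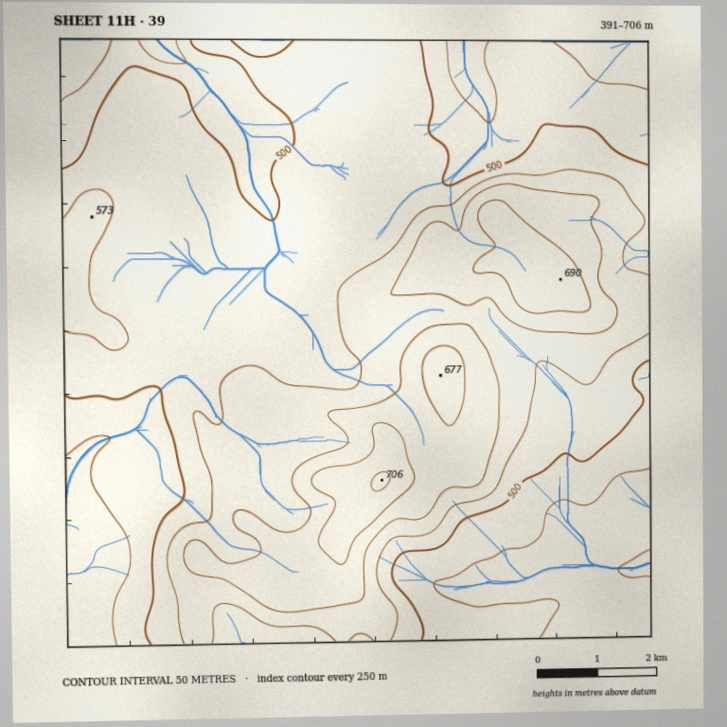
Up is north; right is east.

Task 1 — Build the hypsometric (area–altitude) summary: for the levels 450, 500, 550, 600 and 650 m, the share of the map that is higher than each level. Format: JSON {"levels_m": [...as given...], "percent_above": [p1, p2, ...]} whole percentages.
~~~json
{"levels_m": [450, 500, 550, 600, 650], "percent_above": [89, 70, 35, 17, 5]}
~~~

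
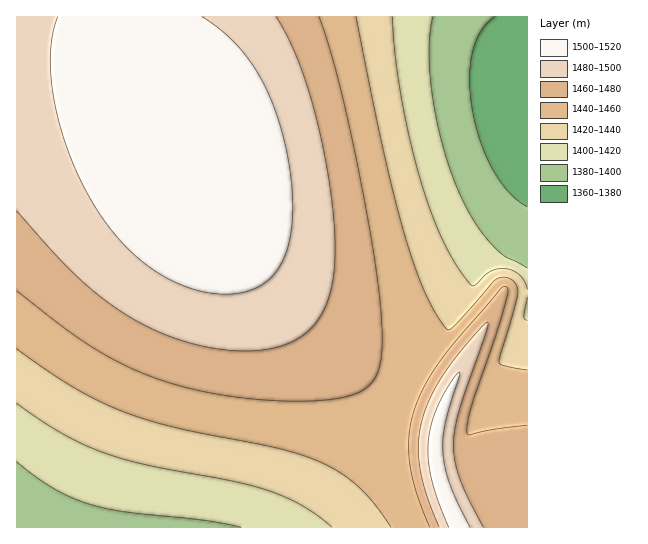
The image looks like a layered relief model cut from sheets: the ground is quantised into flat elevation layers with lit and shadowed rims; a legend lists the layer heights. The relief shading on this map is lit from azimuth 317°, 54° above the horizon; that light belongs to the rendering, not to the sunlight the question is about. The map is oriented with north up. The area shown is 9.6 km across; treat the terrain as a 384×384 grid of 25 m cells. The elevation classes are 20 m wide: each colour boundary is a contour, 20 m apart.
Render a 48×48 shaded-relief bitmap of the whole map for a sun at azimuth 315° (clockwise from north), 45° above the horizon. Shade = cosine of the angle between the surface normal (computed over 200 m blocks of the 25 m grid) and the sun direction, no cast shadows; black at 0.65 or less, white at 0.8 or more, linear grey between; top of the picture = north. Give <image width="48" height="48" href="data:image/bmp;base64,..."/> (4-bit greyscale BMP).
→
<image width="48" height="48" href="data:image/bmp;base64,Qk32BAAAAAAAAHYAAAAoAAAAMAAAADAAAAABAAQAAAAAAIAEAAATCwAAEwsAABAAAAAAAAAAAAAAABEREQAiIiIAMzMzAERERABVVVUAZmZmAHd3dwCIiIgAmZmZAKqqqgC7u7sAzMzMAN3d3QDu7u4A////AGZlVVVVVVVVVVVVVVVVVmZmZmd4h0RWZmZlVVVVVVVVVVVVVVVVVmZmZmeIdUVmZmZVVVVVVVVVVVVVVVVVVWZmZmiYZEVmZmZVVVVVVVVVVVVVVVVVVWZmZniXU0ZmZmZVVVVVVVVVVVVVVVVVVVZmZnmXQ1ZmZmVVVVVVVVVVVVVVVVVVVVVmZomWM1Zmd1VVVVVVVVVVVVVVVVVVVVVmZoqVI1Znd1VVVVVVVVVVVVVVVVVVVVVWZoqlElZnd1VVVVVVVVVVVVVVVVVVVVVWZoulAVZnd1VVVVVVVVVVVVVVVVVVVVVVZou2AEZnd1VVVVVVVVVVVVVVVVVVVVVVVnrIECZmd1VVVVVVVVVVVVVVVVVVVVVVVmrKMBVmd1VVVVVVVVVVVVVVVVVVVVVVVWjMYANmd1VVVVVVVVVVVVVVVVVVVVVVVVe8ogBWd1VVVVVVVVVVVVVVVVVVVVVVVVacxgAmZ1VVVVVVVVVVVVVVVVVVVVVVVVV7yjAEZ1VVVVVVVVVVVVVVVVVVVVVVVVVpzHACZlVVVVVVVVVVVVVVVVVVVVVVVVVXvLQARlVVVVVVVVVVVVVVVVVVVVVVVVVWjMgQFFVVVVVVVVVVVVVVVVVVVVVVVVVVastQAlZmZlVVVVVVVVVVVVVERVVVVVVVaLyRAGZmZmZVVVVVVVVVVVVEREVVVVVVVqzFAGZmZmZmVVVVVVVVVVVERERVVVVVVXvKQWZmZmZmZVVVVVVVVVVERERVVVVVVWnLdGZmZmZmZmVVVVVVVVVERERFVVVVVVeahmZmZmZmZmZVVVVVVVVEREREVVVVVVZndmZmZmZmZmZlVVVVVVVERERERVVVVVVmZmZmZmZmZmZmVVVVVVVERERERVVVVVVmZmZmZmZmZmZmVVVVVVVURERERFVVVVVmZmZmZmZmZmZmZVVVVVVUREREREVVVVVWZmZmZmZmZmZmZlVVVVVUREREREVVVVVWZmZmZmZmZmZmZlVVVVVURERERERVVVVWZmZmZmZmZmZmZlVVVVVURERERERVVVVVZmZmZmZmZmZmZmVVVVVURERERERFVVVVZmZmZmZmZmZmZmVVVVVURERERERFVVVVZmZmZmZmZmZmZmVVVVVUREREREREVVVVVmZmZmZmZmZmZmZVVVVVREREREREVVVVVmZmZmZmZmZmZmZVVVVVREREREREVVVVVWZmZmZmZmZmZmZVVVVVRERERERERVVVVWZmZmZmZmZmZmZlVVVVRERERERERVVVVWZmZmZmZmZmZmZlVVVVVERERERERVVVVWZmZmZmZmZmZmZlVVVVVERERERERFVVVWZmZmZmZmZmZmZlVVVVVERERERERFVVVWZmZmZmZmZmZmZmVVVVVURERERERFVVVWZmZmZmZmZmZmZmVVVVVUREREREREVVVWZmZmZmZmZmZmZmVVVVVUREREREREVVVWZmZmZmZmZmZmZmVVVVVVRERERERERVVWZmZmZmZmZmZmZmZVVVVVVEREREREVVVQ=="/>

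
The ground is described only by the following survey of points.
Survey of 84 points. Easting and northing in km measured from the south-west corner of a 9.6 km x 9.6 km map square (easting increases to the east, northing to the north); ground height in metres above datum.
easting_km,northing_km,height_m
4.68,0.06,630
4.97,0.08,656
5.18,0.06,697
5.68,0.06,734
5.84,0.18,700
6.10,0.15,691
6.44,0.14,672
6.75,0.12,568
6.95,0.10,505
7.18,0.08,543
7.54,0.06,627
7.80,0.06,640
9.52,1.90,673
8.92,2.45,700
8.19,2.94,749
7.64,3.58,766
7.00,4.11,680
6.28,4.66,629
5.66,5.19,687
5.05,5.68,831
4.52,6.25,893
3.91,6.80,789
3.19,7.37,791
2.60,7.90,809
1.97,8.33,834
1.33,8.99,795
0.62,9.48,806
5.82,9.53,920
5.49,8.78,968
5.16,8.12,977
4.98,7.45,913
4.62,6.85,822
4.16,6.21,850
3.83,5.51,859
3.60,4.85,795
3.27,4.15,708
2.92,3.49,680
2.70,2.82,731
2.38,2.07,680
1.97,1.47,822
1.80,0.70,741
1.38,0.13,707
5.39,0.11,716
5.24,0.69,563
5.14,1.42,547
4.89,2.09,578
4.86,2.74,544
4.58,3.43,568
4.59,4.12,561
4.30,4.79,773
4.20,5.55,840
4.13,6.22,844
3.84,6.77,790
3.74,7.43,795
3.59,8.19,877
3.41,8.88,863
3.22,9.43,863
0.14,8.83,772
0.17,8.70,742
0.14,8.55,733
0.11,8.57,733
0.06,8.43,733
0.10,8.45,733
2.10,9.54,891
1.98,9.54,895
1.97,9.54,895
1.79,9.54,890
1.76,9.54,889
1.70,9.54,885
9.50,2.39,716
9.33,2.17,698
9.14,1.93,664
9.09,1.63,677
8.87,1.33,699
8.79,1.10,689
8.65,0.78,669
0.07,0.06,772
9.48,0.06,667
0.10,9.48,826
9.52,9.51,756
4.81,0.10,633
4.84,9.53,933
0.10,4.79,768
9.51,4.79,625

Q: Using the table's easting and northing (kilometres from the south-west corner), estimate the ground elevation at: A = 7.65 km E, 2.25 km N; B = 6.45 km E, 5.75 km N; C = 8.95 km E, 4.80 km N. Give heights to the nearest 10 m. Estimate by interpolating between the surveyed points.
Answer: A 620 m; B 740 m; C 620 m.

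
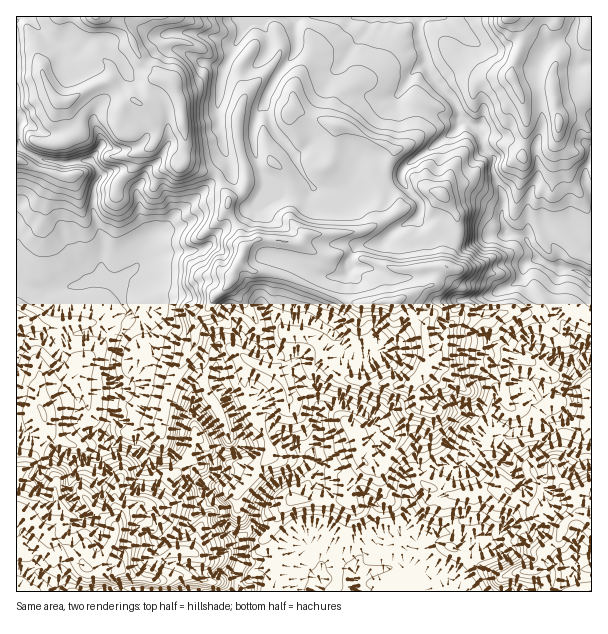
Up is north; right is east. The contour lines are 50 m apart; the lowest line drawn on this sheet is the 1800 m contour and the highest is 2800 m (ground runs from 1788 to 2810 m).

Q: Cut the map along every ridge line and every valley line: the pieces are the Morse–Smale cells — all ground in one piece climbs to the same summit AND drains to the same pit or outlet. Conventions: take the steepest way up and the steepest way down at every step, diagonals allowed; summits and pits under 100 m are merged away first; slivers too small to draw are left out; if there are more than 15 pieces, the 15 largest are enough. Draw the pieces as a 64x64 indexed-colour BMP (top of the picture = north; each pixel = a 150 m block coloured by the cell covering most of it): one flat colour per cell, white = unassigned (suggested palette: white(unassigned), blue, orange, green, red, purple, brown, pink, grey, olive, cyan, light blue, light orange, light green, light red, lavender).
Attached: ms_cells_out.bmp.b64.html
<image width="64" height="64" href="data:image/bmp;base64,Qk12CAAAAAAAAHYAAAAoAAAAQAAAAEAAAAABAAQAAAAAAAAIAAATCwAAEwsAABAAAAAAAAAA////ALR3HwAOf/8ALKAsACgn1gC9Z5QAS1aMAMJ34wB/f38AIr28AM++FwDox64AeLv/AIrfmACWmP8A1bDFADMzMzMzMzMzMzMzMzIiIiIiIiIiIiIiIiiIiIiIgAAAMzMzMzMzMzMzMzMzMiIiIiIiIiIiIiIiiIiIiIiAAAAzMzMzMzMzMzMzMzMyIiIiIiIiIiIiIiIoiIiIiAAAADMzMzMzMzMzMzMzMzIiIiIiIiIiIiIiIiKIiIiIAAAAMzMzMzMzMzMzMzMzMiIiIiIiIiIiIiIiIiiIiIiAAAAzMzMzMzMzMzMzMzMyIiIiIiIiIiIiIiIiKIiIiIgAADMzMzMzMzMzMzMzMzIiIiIiIiIiIiKIIoiIiIiIiIAAMzMzMzMzMzMzMzMyIiIiIiIiIiIiKIiIiIiIiIiIoAAzMzMzMzMzMzMzMzIiIiIiIiIiIiIiiIiIiIiIiIqqADMzMzMzMzMzMzMzMiIiIiIiIiIiIiKIiIiIiIiKqqoAMzMzMzMzMzMzMzMiIiIiIiIiIiIiIoiIiIiIiqqqqgAzMzMzMzMzMzMzMiIiIiIiIiIiIiIoiKqqqqiqqqqqoDMzMzMzMzMzMzMyIiIiIiIiIiIiIiiKqqqqqqqqqqqqMzMzMzMzMzMzMzMiIiIiIiIiIiIiIRd3qqqqqqqqqqozMzMzMzMzMzMzMyIiIiIiIiIiIiIRF3d3qqqqqqqqqjMzMzMzMzIiIjMyIiIiIiIiIiIiIREXd3eqqqqqqqqqMzMzMzMyIiIiIiIiIiIiIiIiIiIhERd3d3qqqqqqqqozMzMzMyIiIiIiIiIiIiIiIiIiIiEREXd3d6qqqqqqrTMzMzMzIiIiIiIiIiIiIiIiIiIiERERd3d3eqp3qqrdMzMzMzMyIiIiIiIiIiIiIiIiIiERERF3d3d3d3fdqt0zMzMzMzIiIiIRIiIiIiIiIhIhEREREXd3d3d3d93d3TMzMzMzMiIREREiIiIiIiIiEREREREXd3d3d3d93d3dMzMzMzMxERERERIiIiIiIiIREREREXd3d3d3d93d3d0zMzMzMzABERERESIiIiIiIhERERERd3d3d3d33d3d3TMzMzMzMAARERERIiIiIiIiIREREREXd3d3d3fd3d3dMzMzMzMwAAEREREiIiIiIiIiERERERF3d3d3fd3d3d0zMzMzMzAAARERESIiIiIiIiIhEREREed3d3d93d3d3TMzMzMzMAABEREREiISIiIiIhERERER53d3fd3d3d3dMzMzMzMzAAEREREREREiIiIhERERERHud3fd3d3d3d0zMzMzMzMAERERERERESIiIhERERERHu53d93d3d3d3TMzMzMzMzERERERERERIhERERERERHu7u7u3d3d3d3dMzMzMzMzEREREREREREREREREREREe7u7u4AAAAN3QAzMzMzMzMREREREREREREREREREREe7u7u7uAAAAAAADMzMzMzMxEREREREREREREREREREREe7u7u7gAAAAAAAAu7uzNEEREREREREREREREREREREREe7u7u7gAAAAAAu7u7u0RBERERERERERERERERERERER7u7u7uAAAABru7u7u0REEREREREREREREREREREREREe7u7u7gAGZmu7u7u7tERBERERERERERERERERERERER7u7u7u4AZma7u7u7u0REERERERERERERERERERERERHu7u7u4ABmZru7u7u0RERBEREREREREREREREREREREQAADu5gBmZmu7u7u7RERERBERERERERERERERERERERAAAAZmZmZma7u7u7tEREREEREREREREREREREREREAAAAABmZmZmZru7u7u0RERERBERERERERERERERAAEQAAAAAGZmZmZmu7u7u7RERERERBEREREREREREREQAAAAAAAAZmZmZma7u7u7tEREREREQRERERzMwRERERAAVQAAAABmZmZmZru7u7u0REREREREERERzMzMzMEREAVVVVAAAGZmZmZgu7u7u7RERERERERBERzMzMzMzBHFVVVVVVAGZmZmZmC7u7u7tEREREREREQRHMzMzMzMEcVVVVVVVQaWZmZmZrtEREREREREREREQREczMzMzMzMzFVVVVVVWZlmZmZmRERERERERERERERBEczMzMzMzMzFVVVVVVWZmWZmZmZEREREREREREREREERzMzMzMzMxVVVVVVVVZmZlmZmZkREREREREREREREQRHMzMzMzMVVVVVVVVVZmZmWZmZmREREREREREREREQRERzMzMxVVVVVVVVVVZmZmZZmZv9ERERERERERERERBERHMzFVVVVVVVVVVVZmZmZZmb//0REREREREREREREERERzMVVVVVVVVVVVVmZmZlmZv//RERERERERERERERBERHMxVVVVVVVVVVVmZmZmWZm//9EREREREREREREREERERzFVVVVVVVVVVmZmZmf/////0REREREREREREREQRERHMVVVVVVVVVVmZmZmZ//////REREREREREREREREREERzFVVVVVVVVWZmZmZn/////9ERERERERERERERERERBEcxVVVVVVVWZmZmZmZ/////0REREREREREREREREREERzFVVVVVVVZmZmZmZn/////REREREREREREREREREQRHMVVVVVVVVmZmZmZmf////9ERERERERERERERERERBEcVVVVVVVVWZmZmZmZ/////0RERERERERERERERERBERxVVVVVVVVZmZmZmZn/////"/>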